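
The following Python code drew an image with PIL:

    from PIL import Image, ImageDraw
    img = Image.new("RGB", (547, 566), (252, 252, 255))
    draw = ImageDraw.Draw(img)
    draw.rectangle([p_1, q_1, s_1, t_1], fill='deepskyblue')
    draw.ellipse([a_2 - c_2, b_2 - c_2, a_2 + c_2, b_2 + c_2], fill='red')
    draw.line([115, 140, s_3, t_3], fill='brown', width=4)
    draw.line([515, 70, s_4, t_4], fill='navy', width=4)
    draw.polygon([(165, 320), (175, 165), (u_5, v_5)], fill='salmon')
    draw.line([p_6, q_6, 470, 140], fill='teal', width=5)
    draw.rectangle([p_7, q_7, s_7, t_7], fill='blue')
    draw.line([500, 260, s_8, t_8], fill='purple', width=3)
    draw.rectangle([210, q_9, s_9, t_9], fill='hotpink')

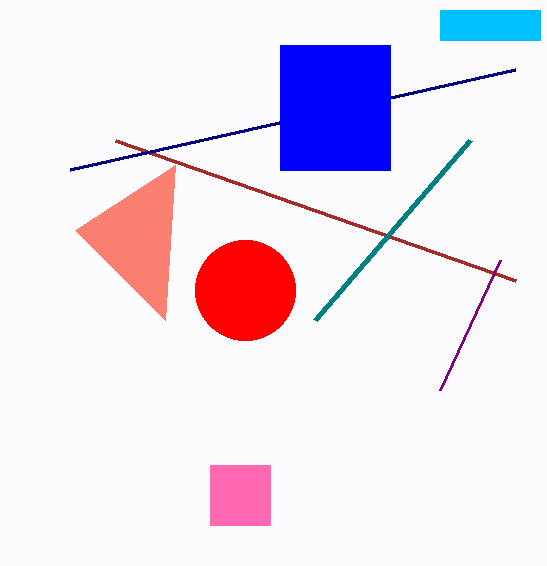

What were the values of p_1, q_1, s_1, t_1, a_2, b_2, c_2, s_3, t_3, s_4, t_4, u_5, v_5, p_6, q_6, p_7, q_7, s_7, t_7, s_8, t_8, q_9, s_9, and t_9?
p_1 = 440; q_1 = 10; s_1 = 540; t_1 = 40; a_2 = 245; b_2 = 290; c_2 = 50; s_3 = 515; t_3 = 280; s_4 = 70; t_4 = 170; u_5 = 75; v_5 = 230; p_6 = 315; q_6 = 320; p_7 = 280; q_7 = 45; s_7 = 390; t_7 = 170; s_8 = 440; t_8 = 390; q_9 = 465; s_9 = 270; t_9 = 525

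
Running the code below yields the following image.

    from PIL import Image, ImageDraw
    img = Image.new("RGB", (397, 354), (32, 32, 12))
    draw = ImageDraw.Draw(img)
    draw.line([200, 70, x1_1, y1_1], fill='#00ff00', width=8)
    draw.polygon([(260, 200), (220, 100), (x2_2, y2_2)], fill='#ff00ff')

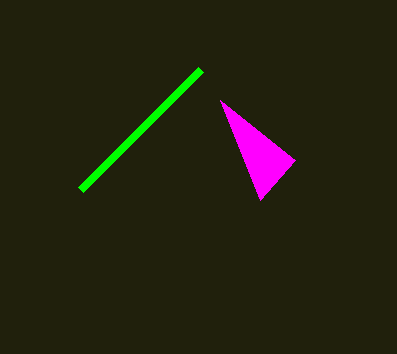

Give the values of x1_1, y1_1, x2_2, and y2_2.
x1_1 = 80, y1_1 = 190, x2_2 = 295, y2_2 = 160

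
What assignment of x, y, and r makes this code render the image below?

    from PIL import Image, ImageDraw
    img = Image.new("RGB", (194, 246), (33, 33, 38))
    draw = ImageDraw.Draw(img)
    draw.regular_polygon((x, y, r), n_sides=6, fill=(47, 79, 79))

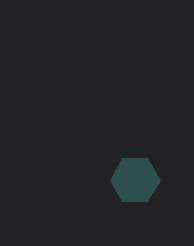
x = 135
y = 180
r = 25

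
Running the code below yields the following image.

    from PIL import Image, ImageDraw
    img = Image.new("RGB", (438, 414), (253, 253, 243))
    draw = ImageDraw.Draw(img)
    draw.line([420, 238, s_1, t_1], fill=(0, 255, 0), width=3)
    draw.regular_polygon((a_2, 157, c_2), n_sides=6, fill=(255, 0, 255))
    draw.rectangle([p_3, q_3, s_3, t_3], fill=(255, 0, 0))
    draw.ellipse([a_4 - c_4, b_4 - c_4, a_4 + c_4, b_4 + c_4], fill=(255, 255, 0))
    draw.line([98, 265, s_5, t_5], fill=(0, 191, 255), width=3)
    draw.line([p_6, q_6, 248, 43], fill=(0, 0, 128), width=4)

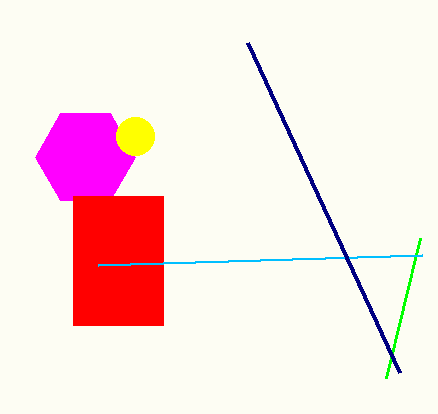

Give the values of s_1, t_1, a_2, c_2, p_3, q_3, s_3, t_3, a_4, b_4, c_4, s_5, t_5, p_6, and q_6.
s_1 = 386, t_1 = 378, a_2 = 85, c_2 = 50, p_3 = 73, q_3 = 196, s_3 = 163, t_3 = 325, a_4 = 135, b_4 = 136, c_4 = 19, s_5 = 422, t_5 = 255, p_6 = 400, q_6 = 373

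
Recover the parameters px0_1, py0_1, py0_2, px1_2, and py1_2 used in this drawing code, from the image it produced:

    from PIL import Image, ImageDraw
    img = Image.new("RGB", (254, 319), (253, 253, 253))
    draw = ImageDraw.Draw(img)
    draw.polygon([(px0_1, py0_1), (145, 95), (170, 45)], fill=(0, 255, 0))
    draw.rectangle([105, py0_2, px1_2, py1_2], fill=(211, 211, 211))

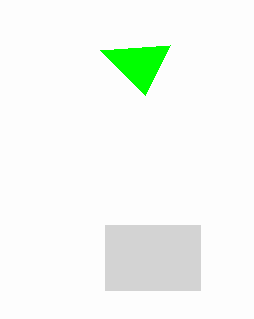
px0_1 = 100, py0_1 = 50, py0_2 = 225, px1_2 = 200, py1_2 = 290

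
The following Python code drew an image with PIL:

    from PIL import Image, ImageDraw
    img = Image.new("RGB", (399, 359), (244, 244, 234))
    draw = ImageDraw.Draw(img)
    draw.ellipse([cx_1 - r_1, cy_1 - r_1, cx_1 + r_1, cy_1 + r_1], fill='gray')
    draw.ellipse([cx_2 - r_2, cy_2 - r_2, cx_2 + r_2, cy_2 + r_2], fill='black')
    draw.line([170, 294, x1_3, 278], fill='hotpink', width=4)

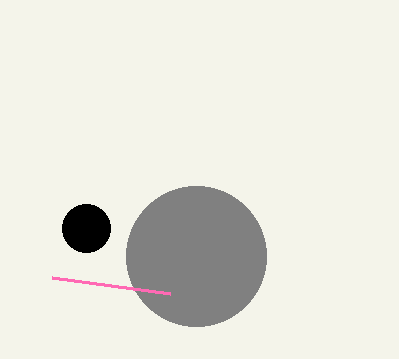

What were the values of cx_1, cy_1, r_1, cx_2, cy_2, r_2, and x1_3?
cx_1 = 196
cy_1 = 256
r_1 = 70
cx_2 = 86
cy_2 = 228
r_2 = 24
x1_3 = 52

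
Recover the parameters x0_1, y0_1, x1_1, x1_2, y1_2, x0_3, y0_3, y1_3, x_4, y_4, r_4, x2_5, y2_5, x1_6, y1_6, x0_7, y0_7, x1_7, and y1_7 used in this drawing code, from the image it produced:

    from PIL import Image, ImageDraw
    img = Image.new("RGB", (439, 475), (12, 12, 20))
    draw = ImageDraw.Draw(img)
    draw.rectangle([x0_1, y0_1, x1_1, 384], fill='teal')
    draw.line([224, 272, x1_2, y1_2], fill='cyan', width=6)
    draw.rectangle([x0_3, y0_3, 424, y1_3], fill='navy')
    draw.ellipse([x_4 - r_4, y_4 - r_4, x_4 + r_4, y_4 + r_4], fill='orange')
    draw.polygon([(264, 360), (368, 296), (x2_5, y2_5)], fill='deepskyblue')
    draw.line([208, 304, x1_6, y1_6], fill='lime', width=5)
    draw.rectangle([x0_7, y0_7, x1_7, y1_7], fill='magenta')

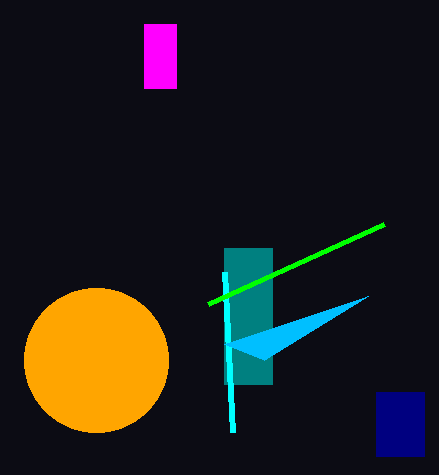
x0_1 = 224, y0_1 = 248, x1_1 = 272, x1_2 = 232, y1_2 = 432, x0_3 = 376, y0_3 = 392, y1_3 = 456, x_4 = 96, y_4 = 360, r_4 = 72, x2_5 = 224, y2_5 = 344, x1_6 = 384, y1_6 = 224, x0_7 = 144, y0_7 = 24, x1_7 = 176, y1_7 = 88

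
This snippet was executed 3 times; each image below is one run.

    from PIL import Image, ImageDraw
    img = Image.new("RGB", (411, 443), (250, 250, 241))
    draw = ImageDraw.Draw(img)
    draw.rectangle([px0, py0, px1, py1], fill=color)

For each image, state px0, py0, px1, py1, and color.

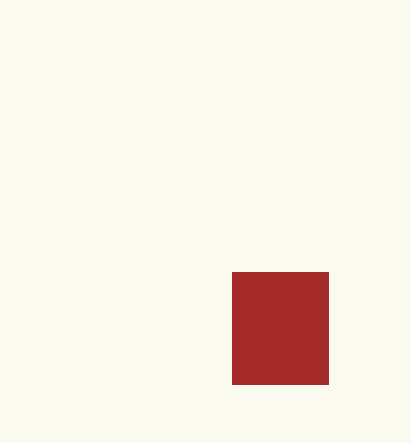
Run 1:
px0 = 232, py0 = 272, px1 = 328, py1 = 384, color = 'brown'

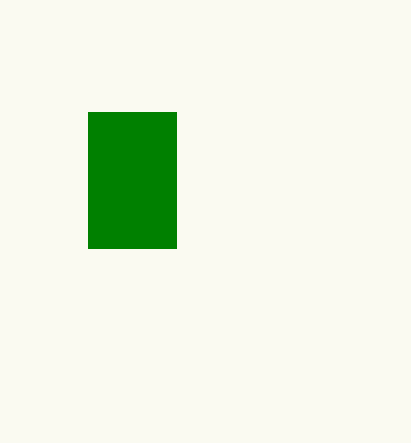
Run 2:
px0 = 88, py0 = 112, px1 = 176, py1 = 248, color = 'green'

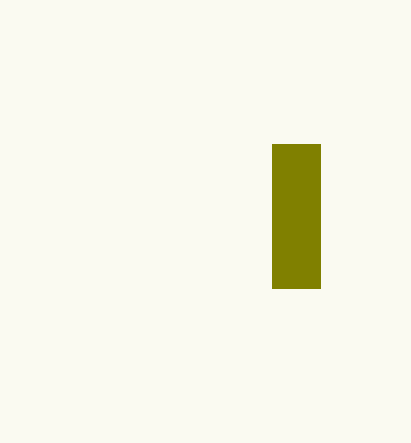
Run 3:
px0 = 272
py0 = 144
px1 = 320
py1 = 288
color = 'olive'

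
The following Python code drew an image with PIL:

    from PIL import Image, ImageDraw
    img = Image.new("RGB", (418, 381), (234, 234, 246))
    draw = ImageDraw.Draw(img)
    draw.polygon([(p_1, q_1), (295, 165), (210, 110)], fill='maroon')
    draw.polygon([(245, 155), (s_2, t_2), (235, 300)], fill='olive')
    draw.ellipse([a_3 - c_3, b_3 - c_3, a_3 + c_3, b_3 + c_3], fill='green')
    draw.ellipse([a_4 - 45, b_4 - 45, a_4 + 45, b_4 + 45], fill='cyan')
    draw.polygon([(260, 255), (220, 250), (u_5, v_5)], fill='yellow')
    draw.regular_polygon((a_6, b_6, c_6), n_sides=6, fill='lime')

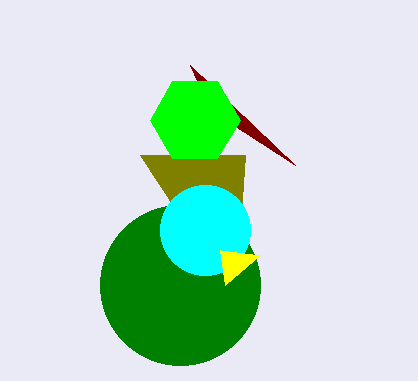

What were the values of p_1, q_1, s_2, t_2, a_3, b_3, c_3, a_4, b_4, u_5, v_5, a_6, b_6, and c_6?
p_1 = 190
q_1 = 65
s_2 = 140
t_2 = 155
a_3 = 180
b_3 = 285
c_3 = 80
a_4 = 205
b_4 = 230
u_5 = 225
v_5 = 285
a_6 = 195
b_6 = 120
c_6 = 45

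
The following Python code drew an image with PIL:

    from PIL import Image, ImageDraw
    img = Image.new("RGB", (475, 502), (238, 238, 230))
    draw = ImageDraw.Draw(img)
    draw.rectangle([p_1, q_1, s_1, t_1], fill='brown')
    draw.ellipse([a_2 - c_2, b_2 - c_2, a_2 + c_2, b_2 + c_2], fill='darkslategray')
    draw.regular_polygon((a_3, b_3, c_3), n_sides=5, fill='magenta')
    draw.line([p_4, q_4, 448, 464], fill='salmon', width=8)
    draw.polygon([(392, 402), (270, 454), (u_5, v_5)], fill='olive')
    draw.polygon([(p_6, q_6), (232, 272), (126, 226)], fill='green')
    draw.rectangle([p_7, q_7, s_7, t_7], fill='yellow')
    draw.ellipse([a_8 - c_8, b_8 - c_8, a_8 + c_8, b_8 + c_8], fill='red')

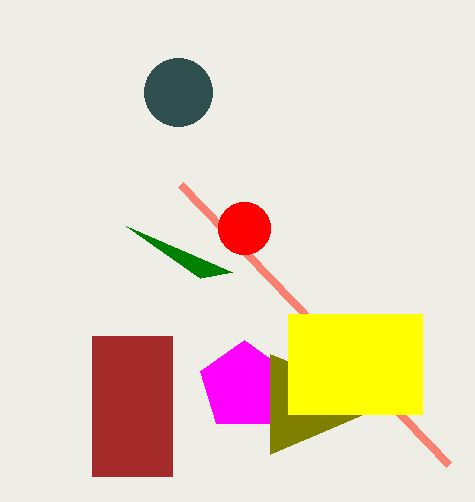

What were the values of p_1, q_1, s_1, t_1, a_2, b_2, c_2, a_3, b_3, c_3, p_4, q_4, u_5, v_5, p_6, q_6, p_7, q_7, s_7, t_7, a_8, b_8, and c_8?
p_1 = 92; q_1 = 336; s_1 = 172; t_1 = 476; a_2 = 178; b_2 = 92; c_2 = 34; a_3 = 244; b_3 = 386; c_3 = 46; p_4 = 180; q_4 = 184; u_5 = 270; v_5 = 354; p_6 = 200; q_6 = 278; p_7 = 288; q_7 = 314; s_7 = 422; t_7 = 414; a_8 = 244; b_8 = 228; c_8 = 26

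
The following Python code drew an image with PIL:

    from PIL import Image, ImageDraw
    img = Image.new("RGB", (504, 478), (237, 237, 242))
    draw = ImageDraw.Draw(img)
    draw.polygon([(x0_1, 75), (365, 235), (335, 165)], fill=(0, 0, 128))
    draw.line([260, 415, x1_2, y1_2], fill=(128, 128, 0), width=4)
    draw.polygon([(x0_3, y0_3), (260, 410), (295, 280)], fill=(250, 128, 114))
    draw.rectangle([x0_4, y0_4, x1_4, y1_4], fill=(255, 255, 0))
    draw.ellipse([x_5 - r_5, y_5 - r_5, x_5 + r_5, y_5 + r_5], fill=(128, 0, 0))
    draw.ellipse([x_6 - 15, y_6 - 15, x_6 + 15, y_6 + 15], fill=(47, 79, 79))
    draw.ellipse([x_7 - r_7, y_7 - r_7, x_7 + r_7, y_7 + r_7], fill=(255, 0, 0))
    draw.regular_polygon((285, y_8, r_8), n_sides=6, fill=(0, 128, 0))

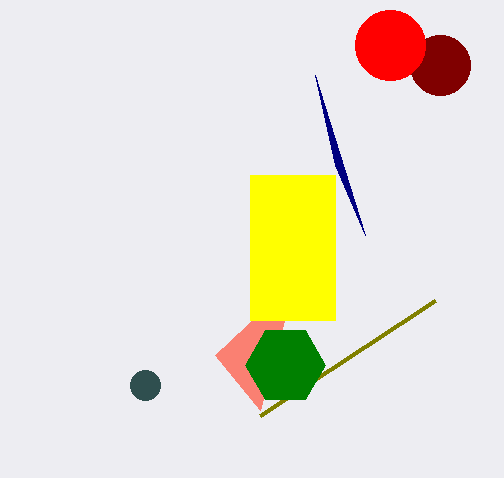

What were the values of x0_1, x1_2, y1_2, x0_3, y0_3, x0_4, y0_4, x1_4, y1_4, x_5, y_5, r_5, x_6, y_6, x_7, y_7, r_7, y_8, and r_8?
x0_1 = 315, x1_2 = 435, y1_2 = 300, x0_3 = 215, y0_3 = 355, x0_4 = 250, y0_4 = 175, x1_4 = 335, y1_4 = 320, x_5 = 440, y_5 = 65, r_5 = 30, x_6 = 145, y_6 = 385, x_7 = 390, y_7 = 45, r_7 = 35, y_8 = 365, r_8 = 40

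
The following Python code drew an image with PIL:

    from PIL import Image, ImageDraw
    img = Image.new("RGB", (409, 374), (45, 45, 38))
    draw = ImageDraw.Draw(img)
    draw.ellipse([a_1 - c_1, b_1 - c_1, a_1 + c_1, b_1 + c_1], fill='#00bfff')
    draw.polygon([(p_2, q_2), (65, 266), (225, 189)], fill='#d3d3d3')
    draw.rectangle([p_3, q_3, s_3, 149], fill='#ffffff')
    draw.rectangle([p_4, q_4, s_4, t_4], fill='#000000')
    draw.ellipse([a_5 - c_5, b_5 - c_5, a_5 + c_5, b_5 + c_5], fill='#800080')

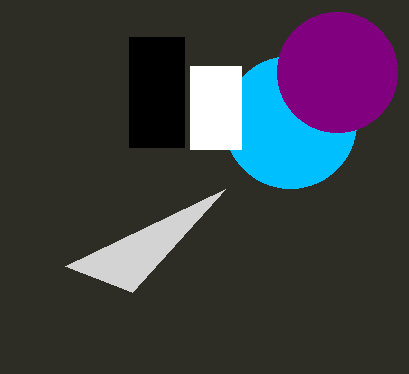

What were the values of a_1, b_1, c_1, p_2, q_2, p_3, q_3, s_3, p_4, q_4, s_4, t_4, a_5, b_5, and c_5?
a_1 = 290, b_1 = 122, c_1 = 66, p_2 = 132, q_2 = 292, p_3 = 190, q_3 = 66, s_3 = 241, p_4 = 129, q_4 = 37, s_4 = 184, t_4 = 147, a_5 = 337, b_5 = 72, c_5 = 60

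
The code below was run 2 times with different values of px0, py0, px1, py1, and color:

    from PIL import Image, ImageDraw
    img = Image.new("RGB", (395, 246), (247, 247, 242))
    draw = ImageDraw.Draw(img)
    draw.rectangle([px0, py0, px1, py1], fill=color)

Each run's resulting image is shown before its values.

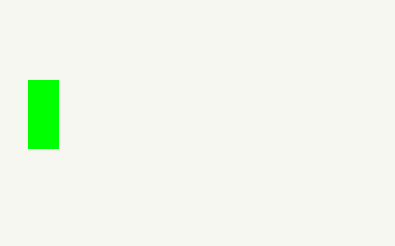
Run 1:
px0 = 28, py0 = 80, px1 = 58, py1 = 148, color = 'lime'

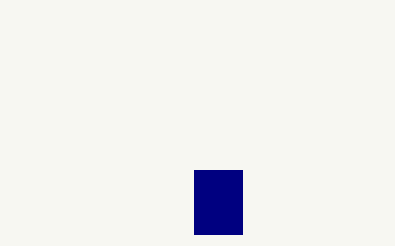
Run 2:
px0 = 194, py0 = 170, px1 = 242, py1 = 234, color = 'navy'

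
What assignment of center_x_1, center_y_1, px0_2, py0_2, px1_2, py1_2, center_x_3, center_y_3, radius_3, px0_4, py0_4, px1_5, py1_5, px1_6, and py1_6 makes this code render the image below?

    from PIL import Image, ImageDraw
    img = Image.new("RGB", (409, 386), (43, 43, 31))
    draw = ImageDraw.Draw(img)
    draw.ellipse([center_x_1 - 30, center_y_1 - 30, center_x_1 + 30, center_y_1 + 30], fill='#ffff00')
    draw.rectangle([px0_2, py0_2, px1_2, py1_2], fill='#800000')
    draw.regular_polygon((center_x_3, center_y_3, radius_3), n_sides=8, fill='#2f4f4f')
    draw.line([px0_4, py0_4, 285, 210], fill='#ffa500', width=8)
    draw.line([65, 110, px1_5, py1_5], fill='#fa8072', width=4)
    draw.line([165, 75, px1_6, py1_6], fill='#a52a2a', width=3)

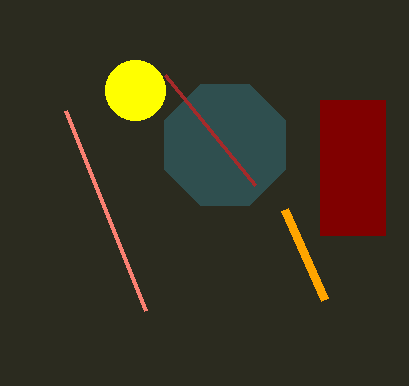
center_x_1 = 135, center_y_1 = 90, px0_2 = 320, py0_2 = 100, px1_2 = 385, py1_2 = 235, center_x_3 = 225, center_y_3 = 145, radius_3 = 65, px0_4 = 325, py0_4 = 300, px1_5 = 145, py1_5 = 310, px1_6 = 255, py1_6 = 185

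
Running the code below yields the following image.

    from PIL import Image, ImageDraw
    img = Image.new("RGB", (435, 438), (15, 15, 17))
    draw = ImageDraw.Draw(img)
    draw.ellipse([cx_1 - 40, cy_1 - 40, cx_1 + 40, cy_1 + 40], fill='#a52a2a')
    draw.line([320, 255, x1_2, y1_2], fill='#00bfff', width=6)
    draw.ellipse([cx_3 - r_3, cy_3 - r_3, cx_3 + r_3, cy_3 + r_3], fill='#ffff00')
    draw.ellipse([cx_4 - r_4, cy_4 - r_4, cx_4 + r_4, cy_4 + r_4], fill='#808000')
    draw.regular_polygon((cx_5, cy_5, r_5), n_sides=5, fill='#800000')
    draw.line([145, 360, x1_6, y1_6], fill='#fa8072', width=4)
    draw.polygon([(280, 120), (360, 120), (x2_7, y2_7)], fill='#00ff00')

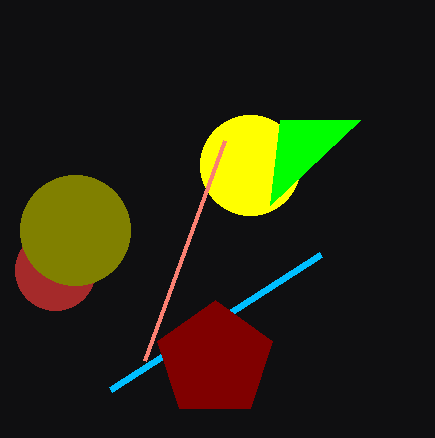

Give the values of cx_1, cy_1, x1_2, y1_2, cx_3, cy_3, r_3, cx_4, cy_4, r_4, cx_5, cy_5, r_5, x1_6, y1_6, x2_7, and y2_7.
cx_1 = 55, cy_1 = 270, x1_2 = 110, y1_2 = 390, cx_3 = 250, cy_3 = 165, r_3 = 50, cx_4 = 75, cy_4 = 230, r_4 = 55, cx_5 = 215, cy_5 = 360, r_5 = 60, x1_6 = 225, y1_6 = 140, x2_7 = 270, y2_7 = 205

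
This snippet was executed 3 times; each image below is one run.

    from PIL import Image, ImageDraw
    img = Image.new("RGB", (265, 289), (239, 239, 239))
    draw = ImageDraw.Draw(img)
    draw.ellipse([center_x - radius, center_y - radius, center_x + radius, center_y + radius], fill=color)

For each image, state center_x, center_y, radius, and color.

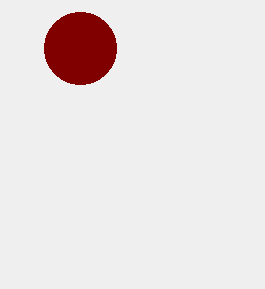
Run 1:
center_x = 80, center_y = 48, radius = 36, color = 'maroon'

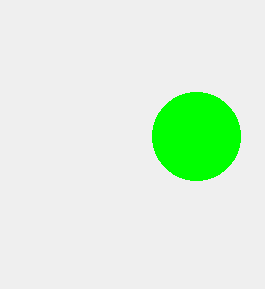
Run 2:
center_x = 196; center_y = 136; radius = 44; color = 'lime'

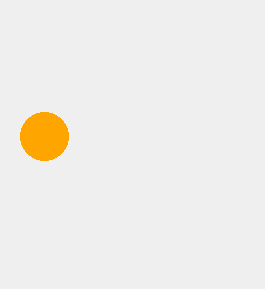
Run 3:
center_x = 44
center_y = 136
radius = 24
color = 'orange'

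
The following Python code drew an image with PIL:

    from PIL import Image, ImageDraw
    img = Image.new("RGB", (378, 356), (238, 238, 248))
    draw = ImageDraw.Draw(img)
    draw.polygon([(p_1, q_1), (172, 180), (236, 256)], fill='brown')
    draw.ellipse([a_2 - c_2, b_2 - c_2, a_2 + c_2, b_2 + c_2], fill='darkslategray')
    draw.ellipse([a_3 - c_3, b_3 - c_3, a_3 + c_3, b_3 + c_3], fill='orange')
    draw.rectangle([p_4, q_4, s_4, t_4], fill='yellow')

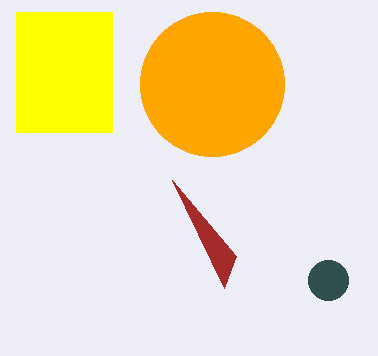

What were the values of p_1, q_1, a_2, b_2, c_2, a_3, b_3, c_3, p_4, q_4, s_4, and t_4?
p_1 = 224, q_1 = 288, a_2 = 328, b_2 = 280, c_2 = 20, a_3 = 212, b_3 = 84, c_3 = 72, p_4 = 16, q_4 = 12, s_4 = 112, t_4 = 132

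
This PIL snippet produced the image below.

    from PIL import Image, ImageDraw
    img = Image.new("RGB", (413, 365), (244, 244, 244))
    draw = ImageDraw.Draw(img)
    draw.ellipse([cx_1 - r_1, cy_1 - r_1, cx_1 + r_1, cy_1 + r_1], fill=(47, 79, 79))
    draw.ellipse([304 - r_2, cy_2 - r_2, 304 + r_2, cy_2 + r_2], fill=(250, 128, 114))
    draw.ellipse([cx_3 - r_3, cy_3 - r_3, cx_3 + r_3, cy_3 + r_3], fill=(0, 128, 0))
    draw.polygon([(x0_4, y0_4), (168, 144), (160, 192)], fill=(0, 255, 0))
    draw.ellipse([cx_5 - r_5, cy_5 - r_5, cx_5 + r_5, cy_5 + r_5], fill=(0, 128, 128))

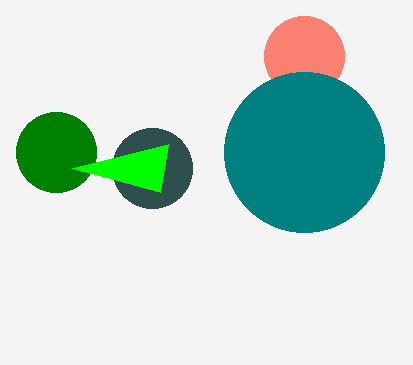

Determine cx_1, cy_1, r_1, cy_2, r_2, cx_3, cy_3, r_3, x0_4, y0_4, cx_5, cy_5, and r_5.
cx_1 = 152; cy_1 = 168; r_1 = 40; cy_2 = 56; r_2 = 40; cx_3 = 56; cy_3 = 152; r_3 = 40; x0_4 = 72; y0_4 = 168; cx_5 = 304; cy_5 = 152; r_5 = 80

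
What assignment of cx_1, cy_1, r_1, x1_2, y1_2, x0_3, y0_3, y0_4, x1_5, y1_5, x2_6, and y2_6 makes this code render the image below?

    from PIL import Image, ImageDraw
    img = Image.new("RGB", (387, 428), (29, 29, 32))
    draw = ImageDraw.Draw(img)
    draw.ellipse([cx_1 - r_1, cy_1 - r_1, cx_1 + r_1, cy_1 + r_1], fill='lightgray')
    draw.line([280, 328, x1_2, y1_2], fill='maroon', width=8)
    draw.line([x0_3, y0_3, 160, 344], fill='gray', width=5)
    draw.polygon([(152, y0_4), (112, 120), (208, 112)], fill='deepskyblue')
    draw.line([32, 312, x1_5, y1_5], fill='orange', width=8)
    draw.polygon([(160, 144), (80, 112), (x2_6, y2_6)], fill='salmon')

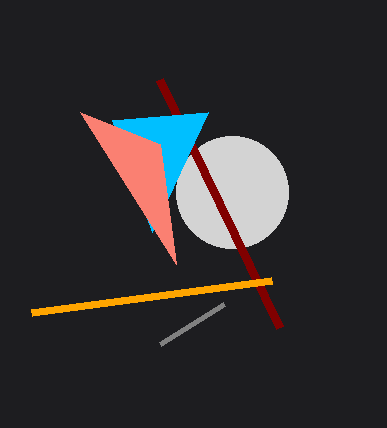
cx_1 = 232, cy_1 = 192, r_1 = 56, x1_2 = 160, y1_2 = 80, x0_3 = 224, y0_3 = 304, y0_4 = 232, x1_5 = 272, y1_5 = 280, x2_6 = 176, y2_6 = 264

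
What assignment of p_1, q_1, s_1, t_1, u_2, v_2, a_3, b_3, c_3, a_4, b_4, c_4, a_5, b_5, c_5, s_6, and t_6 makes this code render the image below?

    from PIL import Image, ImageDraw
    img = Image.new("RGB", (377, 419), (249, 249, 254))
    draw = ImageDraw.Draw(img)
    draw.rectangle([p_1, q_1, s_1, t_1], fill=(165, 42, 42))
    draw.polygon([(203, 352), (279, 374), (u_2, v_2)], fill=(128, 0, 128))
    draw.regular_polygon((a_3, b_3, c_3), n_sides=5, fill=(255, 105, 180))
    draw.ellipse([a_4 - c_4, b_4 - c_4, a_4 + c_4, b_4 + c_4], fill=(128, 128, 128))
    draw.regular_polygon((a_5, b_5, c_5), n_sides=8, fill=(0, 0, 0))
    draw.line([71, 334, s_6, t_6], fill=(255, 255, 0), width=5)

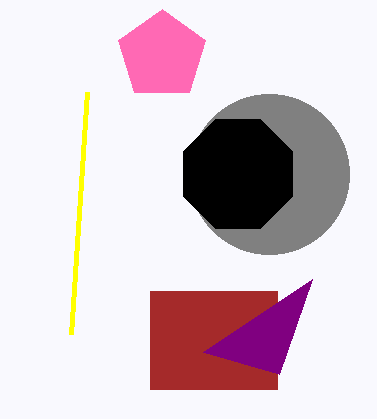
p_1 = 150; q_1 = 291; s_1 = 277; t_1 = 389; u_2 = 312; v_2 = 279; a_3 = 162; b_3 = 55; c_3 = 46; a_4 = 269; b_4 = 174; c_4 = 80; a_5 = 238; b_5 = 174; c_5 = 59; s_6 = 87; t_6 = 92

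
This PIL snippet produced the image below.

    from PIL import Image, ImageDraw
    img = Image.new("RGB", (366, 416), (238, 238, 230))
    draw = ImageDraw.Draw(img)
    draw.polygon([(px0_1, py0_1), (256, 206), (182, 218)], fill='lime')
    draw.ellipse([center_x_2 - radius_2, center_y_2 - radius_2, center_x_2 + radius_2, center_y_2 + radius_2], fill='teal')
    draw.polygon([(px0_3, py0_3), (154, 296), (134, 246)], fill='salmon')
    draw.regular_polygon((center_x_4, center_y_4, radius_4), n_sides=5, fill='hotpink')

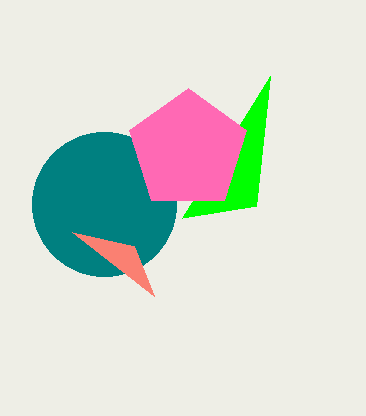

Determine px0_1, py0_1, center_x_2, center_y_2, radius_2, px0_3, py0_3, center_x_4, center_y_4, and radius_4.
px0_1 = 270
py0_1 = 76
center_x_2 = 104
center_y_2 = 204
radius_2 = 72
px0_3 = 72
py0_3 = 232
center_x_4 = 188
center_y_4 = 150
radius_4 = 62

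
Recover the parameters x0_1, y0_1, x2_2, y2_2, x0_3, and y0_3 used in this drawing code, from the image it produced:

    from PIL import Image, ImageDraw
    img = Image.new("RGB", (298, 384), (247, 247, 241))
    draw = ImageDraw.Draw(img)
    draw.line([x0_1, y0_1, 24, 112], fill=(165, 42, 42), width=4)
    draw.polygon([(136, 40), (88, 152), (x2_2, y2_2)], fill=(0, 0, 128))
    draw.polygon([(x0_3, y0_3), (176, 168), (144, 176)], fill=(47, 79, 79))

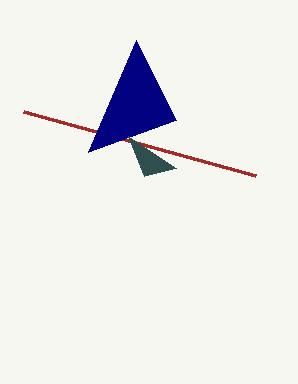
x0_1 = 256, y0_1 = 176, x2_2 = 176, y2_2 = 120, x0_3 = 128, y0_3 = 136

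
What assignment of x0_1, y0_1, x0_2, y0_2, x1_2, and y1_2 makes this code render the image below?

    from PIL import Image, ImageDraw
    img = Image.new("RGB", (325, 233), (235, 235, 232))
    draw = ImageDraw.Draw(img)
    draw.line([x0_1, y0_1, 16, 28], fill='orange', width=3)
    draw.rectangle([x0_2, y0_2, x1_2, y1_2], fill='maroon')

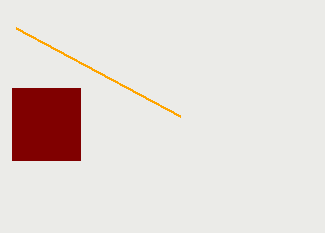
x0_1 = 180
y0_1 = 116
x0_2 = 12
y0_2 = 88
x1_2 = 80
y1_2 = 160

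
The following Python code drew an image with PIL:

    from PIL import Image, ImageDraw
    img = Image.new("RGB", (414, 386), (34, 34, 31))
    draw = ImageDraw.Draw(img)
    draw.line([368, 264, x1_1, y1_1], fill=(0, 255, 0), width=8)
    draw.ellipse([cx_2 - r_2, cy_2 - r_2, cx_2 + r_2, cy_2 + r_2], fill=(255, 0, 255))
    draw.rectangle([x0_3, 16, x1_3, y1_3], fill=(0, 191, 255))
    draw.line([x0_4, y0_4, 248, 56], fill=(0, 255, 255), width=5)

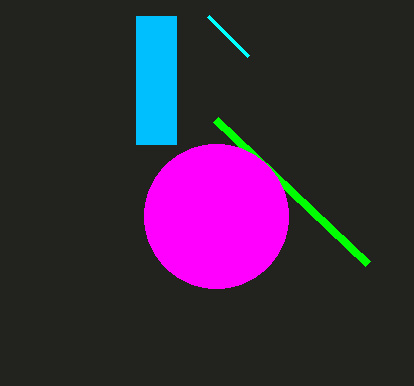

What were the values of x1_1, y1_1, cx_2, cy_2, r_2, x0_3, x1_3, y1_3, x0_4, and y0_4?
x1_1 = 216
y1_1 = 120
cx_2 = 216
cy_2 = 216
r_2 = 72
x0_3 = 136
x1_3 = 176
y1_3 = 144
x0_4 = 208
y0_4 = 16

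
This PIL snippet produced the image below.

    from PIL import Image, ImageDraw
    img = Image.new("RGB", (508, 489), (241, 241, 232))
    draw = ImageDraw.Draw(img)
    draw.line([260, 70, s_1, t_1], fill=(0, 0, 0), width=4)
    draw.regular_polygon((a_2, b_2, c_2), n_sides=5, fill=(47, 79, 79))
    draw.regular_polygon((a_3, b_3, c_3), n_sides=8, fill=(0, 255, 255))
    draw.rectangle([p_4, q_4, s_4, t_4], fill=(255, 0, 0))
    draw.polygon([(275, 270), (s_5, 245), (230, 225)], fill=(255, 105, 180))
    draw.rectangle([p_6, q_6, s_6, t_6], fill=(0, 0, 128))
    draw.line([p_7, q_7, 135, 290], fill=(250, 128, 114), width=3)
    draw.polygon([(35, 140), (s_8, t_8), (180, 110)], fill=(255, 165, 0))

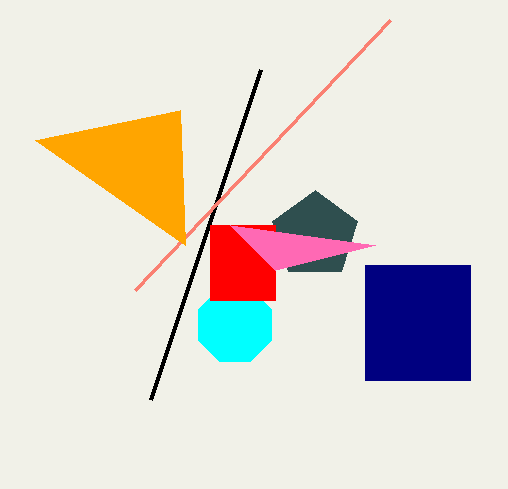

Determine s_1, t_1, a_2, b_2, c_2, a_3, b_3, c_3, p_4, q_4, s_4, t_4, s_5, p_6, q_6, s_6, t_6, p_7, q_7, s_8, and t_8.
s_1 = 150
t_1 = 400
a_2 = 315
b_2 = 235
c_2 = 45
a_3 = 235
b_3 = 325
c_3 = 40
p_4 = 210
q_4 = 225
s_4 = 275
t_4 = 300
s_5 = 375
p_6 = 365
q_6 = 265
s_6 = 470
t_6 = 380
p_7 = 390
q_7 = 20
s_8 = 185
t_8 = 245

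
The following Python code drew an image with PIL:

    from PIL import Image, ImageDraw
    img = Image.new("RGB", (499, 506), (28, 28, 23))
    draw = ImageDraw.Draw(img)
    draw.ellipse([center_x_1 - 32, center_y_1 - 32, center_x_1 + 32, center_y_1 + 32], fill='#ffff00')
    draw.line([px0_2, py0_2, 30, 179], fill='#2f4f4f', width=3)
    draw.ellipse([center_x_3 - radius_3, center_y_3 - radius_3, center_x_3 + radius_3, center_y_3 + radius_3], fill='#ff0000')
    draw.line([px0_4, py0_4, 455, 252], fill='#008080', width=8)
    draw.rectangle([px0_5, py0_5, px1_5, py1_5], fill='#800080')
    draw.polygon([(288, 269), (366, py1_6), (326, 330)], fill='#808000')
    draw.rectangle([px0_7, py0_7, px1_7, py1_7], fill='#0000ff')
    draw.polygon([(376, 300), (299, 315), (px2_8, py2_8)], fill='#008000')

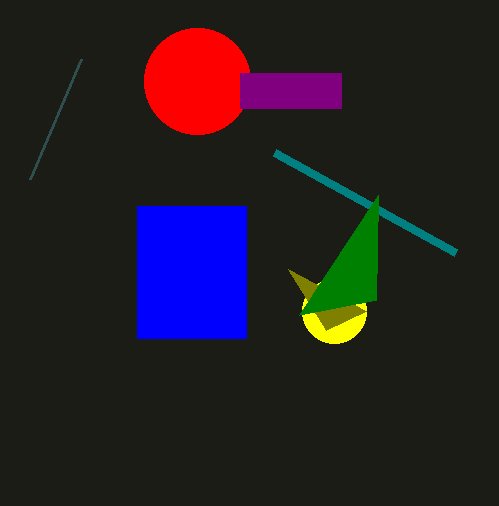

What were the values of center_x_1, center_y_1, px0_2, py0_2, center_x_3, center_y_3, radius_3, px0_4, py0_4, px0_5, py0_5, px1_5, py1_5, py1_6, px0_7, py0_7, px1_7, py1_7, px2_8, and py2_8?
center_x_1 = 334
center_y_1 = 311
px0_2 = 81
py0_2 = 59
center_x_3 = 197
center_y_3 = 81
radius_3 = 53
px0_4 = 274
py0_4 = 152
px0_5 = 240
py0_5 = 73
px1_5 = 341
py1_5 = 108
py1_6 = 311
px0_7 = 137
py0_7 = 206
px1_7 = 246
py1_7 = 338
px2_8 = 378
py2_8 = 195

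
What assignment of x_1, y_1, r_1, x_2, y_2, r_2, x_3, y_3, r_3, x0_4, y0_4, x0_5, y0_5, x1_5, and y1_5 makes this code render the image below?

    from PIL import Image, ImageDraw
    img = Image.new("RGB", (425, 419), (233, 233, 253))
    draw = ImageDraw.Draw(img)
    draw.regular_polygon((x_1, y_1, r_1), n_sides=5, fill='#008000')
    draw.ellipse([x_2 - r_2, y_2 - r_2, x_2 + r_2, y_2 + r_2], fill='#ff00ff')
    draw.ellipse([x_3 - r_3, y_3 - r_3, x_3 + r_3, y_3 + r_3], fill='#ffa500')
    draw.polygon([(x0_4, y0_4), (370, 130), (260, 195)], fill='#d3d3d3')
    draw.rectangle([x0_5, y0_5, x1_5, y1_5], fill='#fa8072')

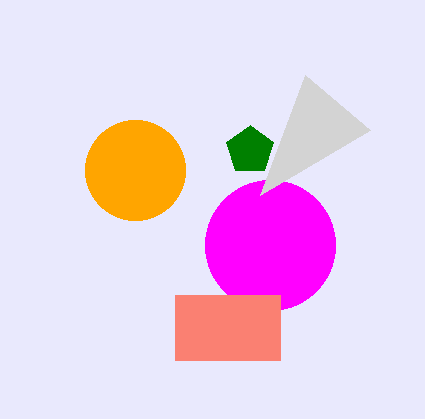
x_1 = 250, y_1 = 150, r_1 = 25, x_2 = 270, y_2 = 245, r_2 = 65, x_3 = 135, y_3 = 170, r_3 = 50, x0_4 = 305, y0_4 = 75, x0_5 = 175, y0_5 = 295, x1_5 = 280, y1_5 = 360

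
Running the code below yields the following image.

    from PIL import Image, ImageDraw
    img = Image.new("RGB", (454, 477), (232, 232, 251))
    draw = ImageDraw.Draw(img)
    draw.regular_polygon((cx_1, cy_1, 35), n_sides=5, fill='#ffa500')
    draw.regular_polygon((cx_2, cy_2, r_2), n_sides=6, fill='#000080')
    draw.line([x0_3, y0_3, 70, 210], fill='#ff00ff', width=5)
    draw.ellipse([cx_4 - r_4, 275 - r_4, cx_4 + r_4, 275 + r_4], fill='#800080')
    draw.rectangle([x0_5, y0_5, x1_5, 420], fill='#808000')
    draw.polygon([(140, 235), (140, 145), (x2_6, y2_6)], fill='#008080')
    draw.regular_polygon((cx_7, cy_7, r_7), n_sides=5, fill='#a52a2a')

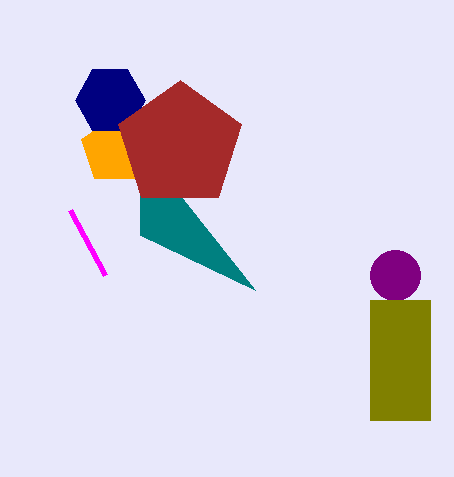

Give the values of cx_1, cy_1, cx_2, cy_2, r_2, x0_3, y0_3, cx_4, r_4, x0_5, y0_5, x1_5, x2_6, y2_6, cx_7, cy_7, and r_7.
cx_1 = 115; cy_1 = 150; cx_2 = 110; cy_2 = 100; r_2 = 35; x0_3 = 105; y0_3 = 275; cx_4 = 395; r_4 = 25; x0_5 = 370; y0_5 = 300; x1_5 = 430; x2_6 = 255; y2_6 = 290; cx_7 = 180; cy_7 = 145; r_7 = 65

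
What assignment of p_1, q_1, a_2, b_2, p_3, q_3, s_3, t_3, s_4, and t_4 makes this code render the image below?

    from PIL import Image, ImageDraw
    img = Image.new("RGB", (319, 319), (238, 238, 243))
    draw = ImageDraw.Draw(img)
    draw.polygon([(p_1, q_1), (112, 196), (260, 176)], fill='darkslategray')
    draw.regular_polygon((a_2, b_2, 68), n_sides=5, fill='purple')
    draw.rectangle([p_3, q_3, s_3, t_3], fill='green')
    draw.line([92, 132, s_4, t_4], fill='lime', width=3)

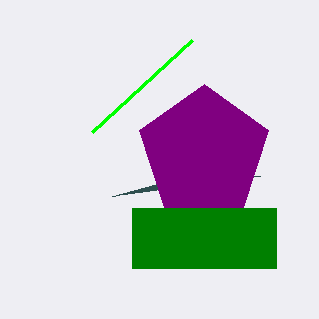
p_1 = 156, q_1 = 184, a_2 = 204, b_2 = 152, p_3 = 132, q_3 = 208, s_3 = 276, t_3 = 268, s_4 = 192, t_4 = 40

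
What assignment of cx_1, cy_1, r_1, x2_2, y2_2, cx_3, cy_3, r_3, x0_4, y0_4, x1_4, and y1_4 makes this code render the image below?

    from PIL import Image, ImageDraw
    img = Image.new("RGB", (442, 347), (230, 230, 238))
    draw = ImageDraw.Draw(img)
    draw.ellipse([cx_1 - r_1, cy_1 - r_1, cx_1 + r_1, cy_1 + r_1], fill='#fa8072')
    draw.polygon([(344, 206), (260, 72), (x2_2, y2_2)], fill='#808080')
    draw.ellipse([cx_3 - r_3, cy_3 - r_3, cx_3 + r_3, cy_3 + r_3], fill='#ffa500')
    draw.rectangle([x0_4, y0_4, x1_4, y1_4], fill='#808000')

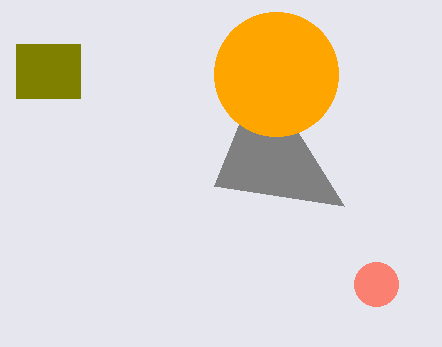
cx_1 = 376, cy_1 = 284, r_1 = 22, x2_2 = 214, y2_2 = 186, cx_3 = 276, cy_3 = 74, r_3 = 62, x0_4 = 16, y0_4 = 44, x1_4 = 80, y1_4 = 98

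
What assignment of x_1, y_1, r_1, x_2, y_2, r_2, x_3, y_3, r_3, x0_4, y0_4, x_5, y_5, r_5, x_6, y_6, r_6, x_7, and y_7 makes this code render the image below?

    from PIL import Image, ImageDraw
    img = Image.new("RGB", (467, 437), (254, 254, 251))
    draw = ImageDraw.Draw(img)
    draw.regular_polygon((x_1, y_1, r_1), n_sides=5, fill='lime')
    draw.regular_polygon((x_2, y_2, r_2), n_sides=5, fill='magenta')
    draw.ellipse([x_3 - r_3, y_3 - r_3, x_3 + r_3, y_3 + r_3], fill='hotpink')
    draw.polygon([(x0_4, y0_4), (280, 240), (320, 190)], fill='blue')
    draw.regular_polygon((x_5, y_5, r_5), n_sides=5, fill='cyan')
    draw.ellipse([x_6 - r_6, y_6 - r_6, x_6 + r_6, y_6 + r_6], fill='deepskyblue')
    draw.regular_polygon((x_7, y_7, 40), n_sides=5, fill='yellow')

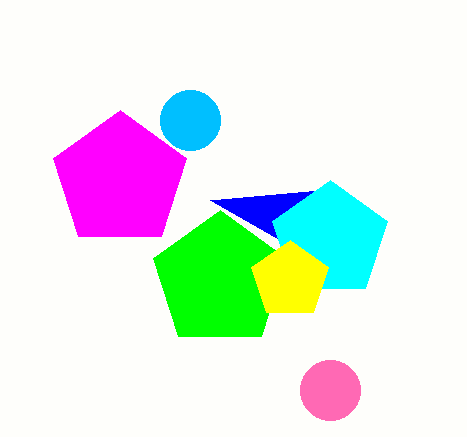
x_1 = 220; y_1 = 280; r_1 = 70; x_2 = 120; y_2 = 180; r_2 = 70; x_3 = 330; y_3 = 390; r_3 = 30; x0_4 = 210; y0_4 = 200; x_5 = 330; y_5 = 240; r_5 = 60; x_6 = 190; y_6 = 120; r_6 = 30; x_7 = 290; y_7 = 280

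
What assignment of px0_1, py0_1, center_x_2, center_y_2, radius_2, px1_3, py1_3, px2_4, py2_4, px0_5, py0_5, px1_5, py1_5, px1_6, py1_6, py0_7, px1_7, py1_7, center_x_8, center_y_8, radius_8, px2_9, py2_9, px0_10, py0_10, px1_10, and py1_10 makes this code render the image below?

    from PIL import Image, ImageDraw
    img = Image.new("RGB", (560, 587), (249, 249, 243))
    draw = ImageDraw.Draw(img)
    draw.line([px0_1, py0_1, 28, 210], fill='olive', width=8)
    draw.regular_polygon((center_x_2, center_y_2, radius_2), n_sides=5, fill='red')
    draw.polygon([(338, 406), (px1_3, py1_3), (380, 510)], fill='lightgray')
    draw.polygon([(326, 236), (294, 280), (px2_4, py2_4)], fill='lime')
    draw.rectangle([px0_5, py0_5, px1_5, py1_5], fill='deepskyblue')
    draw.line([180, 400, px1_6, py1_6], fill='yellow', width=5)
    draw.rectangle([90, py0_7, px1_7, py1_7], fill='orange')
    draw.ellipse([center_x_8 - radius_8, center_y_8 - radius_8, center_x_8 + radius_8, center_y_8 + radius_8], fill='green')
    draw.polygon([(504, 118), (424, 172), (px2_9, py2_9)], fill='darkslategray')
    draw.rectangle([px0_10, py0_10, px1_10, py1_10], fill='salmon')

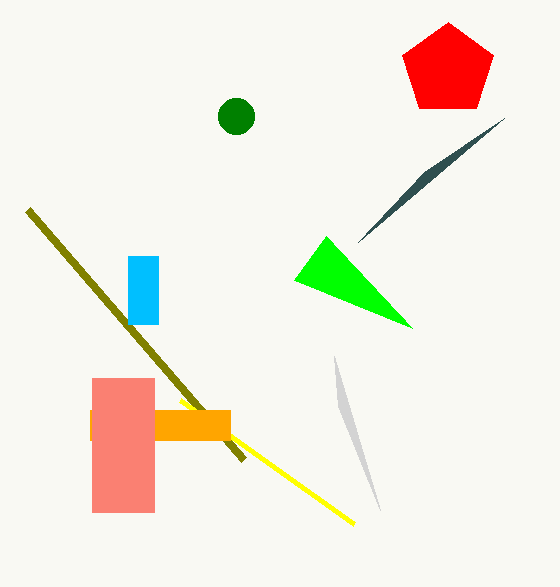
px0_1 = 244, py0_1 = 460, center_x_2 = 448, center_y_2 = 70, radius_2 = 48, px1_3 = 334, py1_3 = 356, px2_4 = 412, py2_4 = 328, px0_5 = 128, py0_5 = 256, px1_5 = 158, py1_5 = 324, px1_6 = 354, py1_6 = 524, py0_7 = 410, px1_7 = 230, py1_7 = 440, center_x_8 = 236, center_y_8 = 116, radius_8 = 18, px2_9 = 358, py2_9 = 242, px0_10 = 92, py0_10 = 378, px1_10 = 154, py1_10 = 512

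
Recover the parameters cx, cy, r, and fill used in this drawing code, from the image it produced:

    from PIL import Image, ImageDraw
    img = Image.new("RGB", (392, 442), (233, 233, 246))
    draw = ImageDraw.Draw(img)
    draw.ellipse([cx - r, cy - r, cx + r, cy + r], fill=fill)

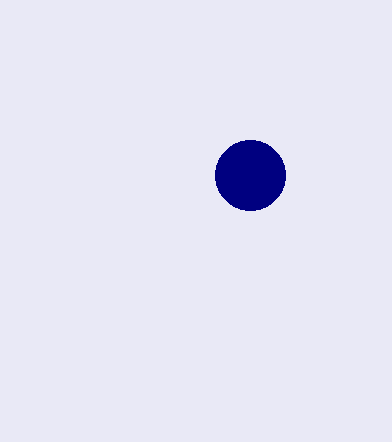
cx = 250, cy = 175, r = 35, fill = 'navy'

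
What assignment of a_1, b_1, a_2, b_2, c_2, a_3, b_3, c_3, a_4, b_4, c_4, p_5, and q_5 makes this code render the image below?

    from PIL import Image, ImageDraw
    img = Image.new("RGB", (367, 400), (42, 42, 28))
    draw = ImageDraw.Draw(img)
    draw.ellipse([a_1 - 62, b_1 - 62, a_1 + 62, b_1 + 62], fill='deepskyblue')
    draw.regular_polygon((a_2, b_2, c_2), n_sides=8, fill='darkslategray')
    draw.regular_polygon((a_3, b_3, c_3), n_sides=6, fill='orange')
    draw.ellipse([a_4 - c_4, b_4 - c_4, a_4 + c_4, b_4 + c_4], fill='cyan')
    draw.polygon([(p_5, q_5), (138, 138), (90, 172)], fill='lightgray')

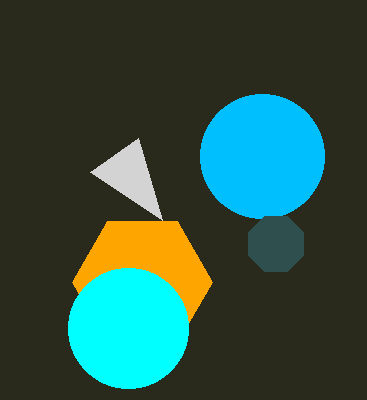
a_1 = 262
b_1 = 156
a_2 = 276
b_2 = 244
c_2 = 30
a_3 = 142
b_3 = 282
c_3 = 70
a_4 = 128
b_4 = 328
c_4 = 60
p_5 = 162
q_5 = 220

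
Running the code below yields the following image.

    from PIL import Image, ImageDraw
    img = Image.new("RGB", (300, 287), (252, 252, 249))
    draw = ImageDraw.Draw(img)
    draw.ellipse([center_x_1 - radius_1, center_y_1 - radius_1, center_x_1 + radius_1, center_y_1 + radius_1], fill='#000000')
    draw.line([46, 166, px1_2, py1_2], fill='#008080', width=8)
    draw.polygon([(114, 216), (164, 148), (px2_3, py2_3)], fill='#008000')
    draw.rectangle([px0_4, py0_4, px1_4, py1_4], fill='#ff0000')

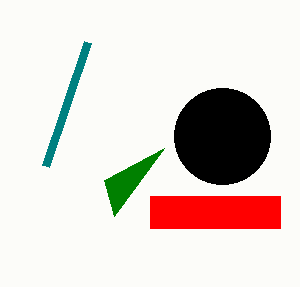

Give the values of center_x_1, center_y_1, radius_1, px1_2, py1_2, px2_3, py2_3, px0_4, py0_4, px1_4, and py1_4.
center_x_1 = 222, center_y_1 = 136, radius_1 = 48, px1_2 = 88, py1_2 = 42, px2_3 = 104, py2_3 = 180, px0_4 = 150, py0_4 = 196, px1_4 = 280, py1_4 = 228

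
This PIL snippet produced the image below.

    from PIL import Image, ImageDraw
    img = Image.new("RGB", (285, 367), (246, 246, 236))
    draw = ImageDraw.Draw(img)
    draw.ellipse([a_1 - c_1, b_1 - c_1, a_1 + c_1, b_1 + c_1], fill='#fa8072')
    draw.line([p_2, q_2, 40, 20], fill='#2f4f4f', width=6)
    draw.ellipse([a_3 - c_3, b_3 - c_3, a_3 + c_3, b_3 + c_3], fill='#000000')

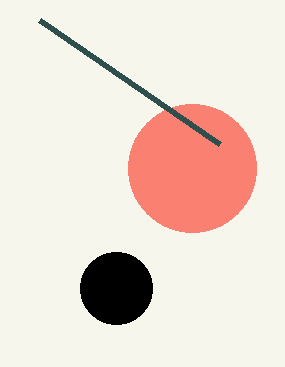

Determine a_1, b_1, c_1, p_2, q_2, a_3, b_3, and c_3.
a_1 = 192, b_1 = 168, c_1 = 64, p_2 = 220, q_2 = 144, a_3 = 116, b_3 = 288, c_3 = 36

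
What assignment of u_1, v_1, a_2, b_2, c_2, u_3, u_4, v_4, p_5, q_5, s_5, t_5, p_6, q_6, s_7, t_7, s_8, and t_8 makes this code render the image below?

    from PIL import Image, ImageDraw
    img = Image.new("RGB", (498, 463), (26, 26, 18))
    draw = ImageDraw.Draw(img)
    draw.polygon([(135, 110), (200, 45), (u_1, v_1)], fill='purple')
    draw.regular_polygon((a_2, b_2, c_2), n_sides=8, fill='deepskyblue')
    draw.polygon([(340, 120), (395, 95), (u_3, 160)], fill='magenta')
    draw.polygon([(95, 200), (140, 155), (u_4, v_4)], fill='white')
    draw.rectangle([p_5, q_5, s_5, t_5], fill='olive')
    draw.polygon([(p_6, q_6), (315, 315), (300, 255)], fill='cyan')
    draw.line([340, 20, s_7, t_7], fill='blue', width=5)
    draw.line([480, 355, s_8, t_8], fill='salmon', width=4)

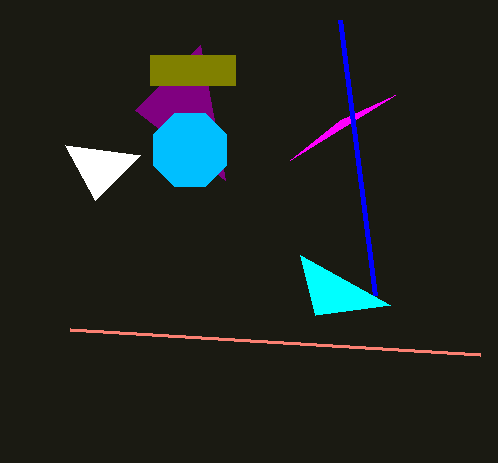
u_1 = 225
v_1 = 180
a_2 = 190
b_2 = 150
c_2 = 40
u_3 = 290
u_4 = 65
v_4 = 145
p_5 = 150
q_5 = 55
s_5 = 235
t_5 = 85
p_6 = 390
q_6 = 305
s_7 = 375
t_7 = 295
s_8 = 70
t_8 = 330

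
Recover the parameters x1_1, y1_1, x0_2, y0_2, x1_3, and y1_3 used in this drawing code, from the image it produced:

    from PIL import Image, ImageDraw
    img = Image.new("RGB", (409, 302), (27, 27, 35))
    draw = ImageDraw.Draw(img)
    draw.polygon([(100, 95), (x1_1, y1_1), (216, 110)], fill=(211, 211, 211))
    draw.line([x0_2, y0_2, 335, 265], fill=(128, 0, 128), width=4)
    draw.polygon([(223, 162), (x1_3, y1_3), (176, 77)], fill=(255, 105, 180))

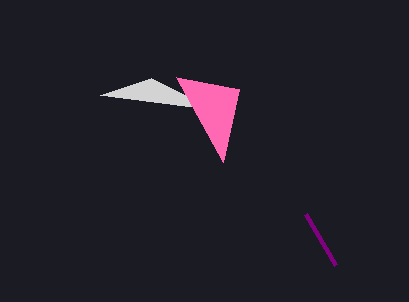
x1_1 = 151; y1_1 = 78; x0_2 = 305; y0_2 = 214; x1_3 = 239; y1_3 = 89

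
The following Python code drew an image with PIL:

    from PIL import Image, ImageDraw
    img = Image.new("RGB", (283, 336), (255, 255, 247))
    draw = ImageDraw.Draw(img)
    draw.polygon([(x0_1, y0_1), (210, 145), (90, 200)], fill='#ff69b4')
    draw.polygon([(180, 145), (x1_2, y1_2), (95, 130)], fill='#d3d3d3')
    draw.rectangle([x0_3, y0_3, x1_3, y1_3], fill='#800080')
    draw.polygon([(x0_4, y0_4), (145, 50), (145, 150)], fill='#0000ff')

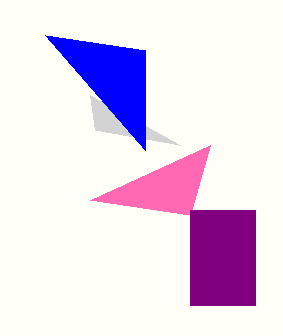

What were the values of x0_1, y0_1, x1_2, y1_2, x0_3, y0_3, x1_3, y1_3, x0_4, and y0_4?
x0_1 = 190, y0_1 = 215, x1_2 = 90, y1_2 = 95, x0_3 = 190, y0_3 = 210, x1_3 = 255, y1_3 = 305, x0_4 = 45, y0_4 = 35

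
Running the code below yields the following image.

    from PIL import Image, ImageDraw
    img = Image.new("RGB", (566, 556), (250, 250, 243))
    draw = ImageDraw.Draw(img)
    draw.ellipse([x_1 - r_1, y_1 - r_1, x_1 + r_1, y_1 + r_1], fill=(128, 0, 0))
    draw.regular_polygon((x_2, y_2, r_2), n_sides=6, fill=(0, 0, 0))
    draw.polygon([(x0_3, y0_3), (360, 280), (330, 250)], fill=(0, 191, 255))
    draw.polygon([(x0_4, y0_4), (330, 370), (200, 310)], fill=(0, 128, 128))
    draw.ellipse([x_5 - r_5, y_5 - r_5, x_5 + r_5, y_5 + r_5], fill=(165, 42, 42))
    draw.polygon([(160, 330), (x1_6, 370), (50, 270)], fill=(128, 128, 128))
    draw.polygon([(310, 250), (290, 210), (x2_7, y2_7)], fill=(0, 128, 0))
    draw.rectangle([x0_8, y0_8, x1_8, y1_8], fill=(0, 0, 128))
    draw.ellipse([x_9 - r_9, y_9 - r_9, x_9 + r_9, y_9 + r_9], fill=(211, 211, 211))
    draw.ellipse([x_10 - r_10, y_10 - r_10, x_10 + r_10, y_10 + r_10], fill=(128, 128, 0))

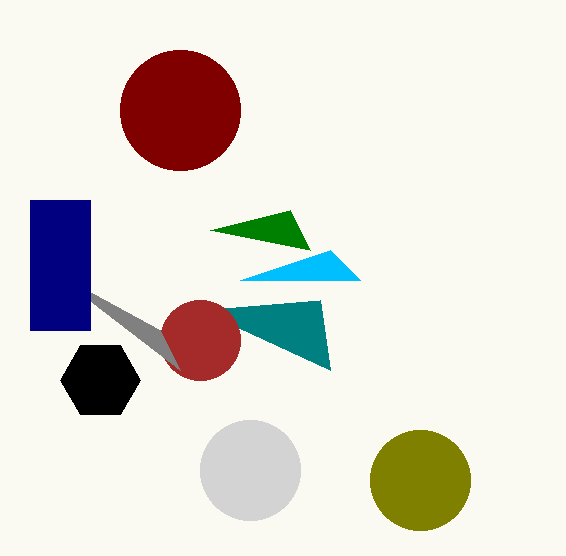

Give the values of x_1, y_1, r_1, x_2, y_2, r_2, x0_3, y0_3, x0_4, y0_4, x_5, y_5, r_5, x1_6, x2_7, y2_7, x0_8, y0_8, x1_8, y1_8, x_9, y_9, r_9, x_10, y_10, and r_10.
x_1 = 180, y_1 = 110, r_1 = 60, x_2 = 100, y_2 = 380, r_2 = 40, x0_3 = 240, y0_3 = 280, x0_4 = 320, y0_4 = 300, x_5 = 200, y_5 = 340, r_5 = 40, x1_6 = 180, x2_7 = 210, y2_7 = 230, x0_8 = 30, y0_8 = 200, x1_8 = 90, y1_8 = 330, x_9 = 250, y_9 = 470, r_9 = 50, x_10 = 420, y_10 = 480, r_10 = 50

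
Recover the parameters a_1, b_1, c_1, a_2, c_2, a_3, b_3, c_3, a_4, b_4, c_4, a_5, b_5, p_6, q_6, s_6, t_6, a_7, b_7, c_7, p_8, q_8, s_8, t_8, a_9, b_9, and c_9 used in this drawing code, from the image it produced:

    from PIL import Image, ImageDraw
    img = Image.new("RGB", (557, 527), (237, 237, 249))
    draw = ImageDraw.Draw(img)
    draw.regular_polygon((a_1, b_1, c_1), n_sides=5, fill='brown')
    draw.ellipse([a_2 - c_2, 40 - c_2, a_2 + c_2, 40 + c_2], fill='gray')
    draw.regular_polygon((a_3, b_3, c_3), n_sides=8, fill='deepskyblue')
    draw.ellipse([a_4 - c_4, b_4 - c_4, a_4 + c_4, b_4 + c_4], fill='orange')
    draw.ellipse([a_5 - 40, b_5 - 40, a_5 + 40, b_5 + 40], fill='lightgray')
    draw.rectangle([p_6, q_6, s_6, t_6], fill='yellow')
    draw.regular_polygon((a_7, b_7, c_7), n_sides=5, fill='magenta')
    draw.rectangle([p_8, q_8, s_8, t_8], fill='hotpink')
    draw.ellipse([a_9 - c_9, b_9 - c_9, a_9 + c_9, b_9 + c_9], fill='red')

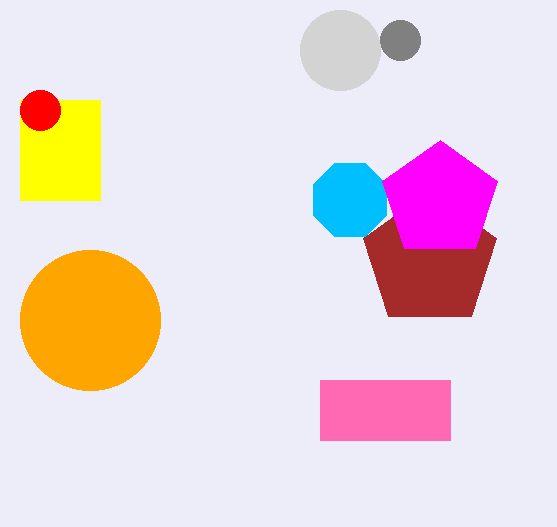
a_1 = 430, b_1 = 260, c_1 = 70, a_2 = 400, c_2 = 20, a_3 = 350, b_3 = 200, c_3 = 40, a_4 = 90, b_4 = 320, c_4 = 70, a_5 = 340, b_5 = 50, p_6 = 20, q_6 = 100, s_6 = 100, t_6 = 200, a_7 = 440, b_7 = 200, c_7 = 60, p_8 = 320, q_8 = 380, s_8 = 450, t_8 = 440, a_9 = 40, b_9 = 110, c_9 = 20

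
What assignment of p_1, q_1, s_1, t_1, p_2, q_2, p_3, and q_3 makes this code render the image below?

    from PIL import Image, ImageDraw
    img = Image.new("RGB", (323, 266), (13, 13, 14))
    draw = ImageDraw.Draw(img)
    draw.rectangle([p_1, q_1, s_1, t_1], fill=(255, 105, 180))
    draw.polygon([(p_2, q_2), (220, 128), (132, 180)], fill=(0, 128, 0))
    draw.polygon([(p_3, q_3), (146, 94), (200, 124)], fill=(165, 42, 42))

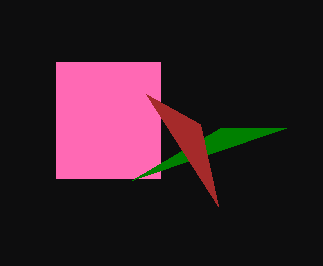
p_1 = 56
q_1 = 62
s_1 = 160
t_1 = 178
p_2 = 286
q_2 = 128
p_3 = 218
q_3 = 206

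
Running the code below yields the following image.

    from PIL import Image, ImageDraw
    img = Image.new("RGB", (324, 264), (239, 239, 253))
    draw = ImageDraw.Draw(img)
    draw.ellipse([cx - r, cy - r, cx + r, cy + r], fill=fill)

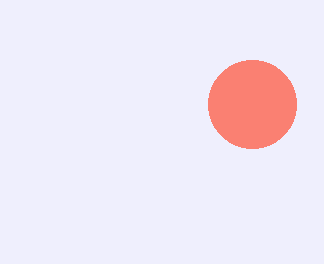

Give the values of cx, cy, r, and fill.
cx = 252, cy = 104, r = 44, fill = 'salmon'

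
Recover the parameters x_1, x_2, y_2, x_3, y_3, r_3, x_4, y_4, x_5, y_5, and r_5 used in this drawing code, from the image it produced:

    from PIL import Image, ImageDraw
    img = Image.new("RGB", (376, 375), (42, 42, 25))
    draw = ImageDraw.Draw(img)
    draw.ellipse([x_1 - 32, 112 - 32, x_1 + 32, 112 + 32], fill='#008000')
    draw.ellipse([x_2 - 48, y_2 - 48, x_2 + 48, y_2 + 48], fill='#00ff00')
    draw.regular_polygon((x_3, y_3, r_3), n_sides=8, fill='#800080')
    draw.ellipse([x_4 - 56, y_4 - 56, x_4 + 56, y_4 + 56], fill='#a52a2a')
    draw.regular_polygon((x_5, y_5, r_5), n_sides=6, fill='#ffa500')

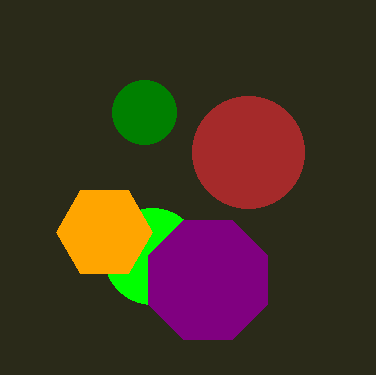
x_1 = 144, x_2 = 152, y_2 = 256, x_3 = 208, y_3 = 280, r_3 = 64, x_4 = 248, y_4 = 152, x_5 = 104, y_5 = 232, r_5 = 48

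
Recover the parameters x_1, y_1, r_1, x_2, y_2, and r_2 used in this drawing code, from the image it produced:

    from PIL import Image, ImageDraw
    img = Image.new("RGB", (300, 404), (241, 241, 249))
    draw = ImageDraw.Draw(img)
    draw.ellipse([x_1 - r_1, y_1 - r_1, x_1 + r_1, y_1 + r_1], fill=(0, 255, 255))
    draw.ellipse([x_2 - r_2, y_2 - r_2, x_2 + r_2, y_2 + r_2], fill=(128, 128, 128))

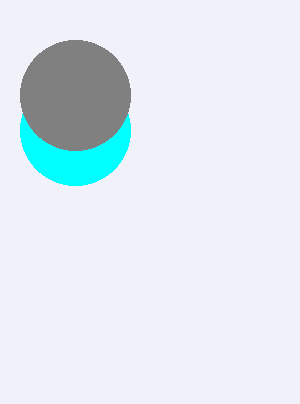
x_1 = 75, y_1 = 130, r_1 = 55, x_2 = 75, y_2 = 95, r_2 = 55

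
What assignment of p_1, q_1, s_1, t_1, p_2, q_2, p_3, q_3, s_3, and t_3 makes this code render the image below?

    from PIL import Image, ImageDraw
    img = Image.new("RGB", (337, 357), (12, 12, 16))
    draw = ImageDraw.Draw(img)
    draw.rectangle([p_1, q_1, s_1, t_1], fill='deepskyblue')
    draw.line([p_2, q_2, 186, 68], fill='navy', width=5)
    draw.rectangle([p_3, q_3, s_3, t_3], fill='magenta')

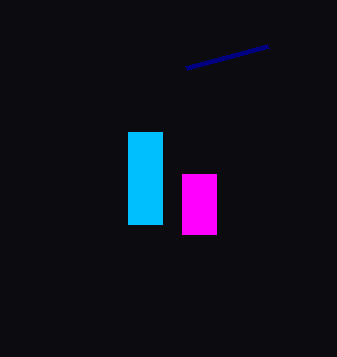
p_1 = 128; q_1 = 132; s_1 = 162; t_1 = 224; p_2 = 268; q_2 = 46; p_3 = 182; q_3 = 174; s_3 = 216; t_3 = 234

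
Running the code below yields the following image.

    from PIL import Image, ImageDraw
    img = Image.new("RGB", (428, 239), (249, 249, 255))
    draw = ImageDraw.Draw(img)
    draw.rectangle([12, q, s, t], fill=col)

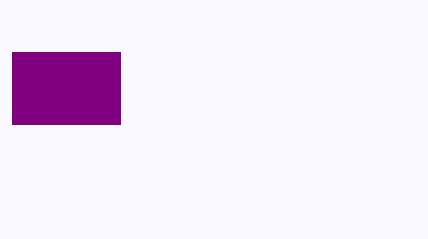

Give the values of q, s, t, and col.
q = 52, s = 120, t = 124, col = 'purple'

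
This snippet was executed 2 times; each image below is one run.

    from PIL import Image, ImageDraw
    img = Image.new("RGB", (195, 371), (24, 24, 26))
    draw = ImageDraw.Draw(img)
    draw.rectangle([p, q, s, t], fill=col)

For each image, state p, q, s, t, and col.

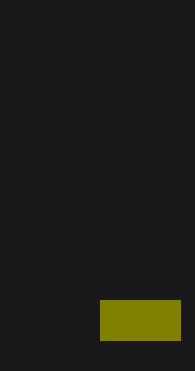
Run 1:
p = 100, q = 300, s = 180, t = 340, col = 'olive'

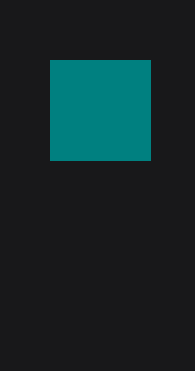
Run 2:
p = 50
q = 60
s = 150
t = 160
col = 'teal'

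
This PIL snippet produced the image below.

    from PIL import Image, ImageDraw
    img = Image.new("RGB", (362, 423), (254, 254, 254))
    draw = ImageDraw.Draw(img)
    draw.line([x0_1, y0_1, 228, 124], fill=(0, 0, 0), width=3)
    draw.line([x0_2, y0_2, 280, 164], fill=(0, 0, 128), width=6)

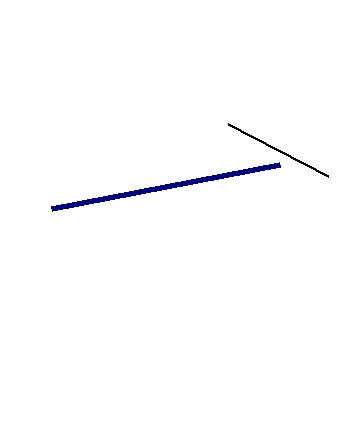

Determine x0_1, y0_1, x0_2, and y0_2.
x0_1 = 328, y0_1 = 176, x0_2 = 52, y0_2 = 208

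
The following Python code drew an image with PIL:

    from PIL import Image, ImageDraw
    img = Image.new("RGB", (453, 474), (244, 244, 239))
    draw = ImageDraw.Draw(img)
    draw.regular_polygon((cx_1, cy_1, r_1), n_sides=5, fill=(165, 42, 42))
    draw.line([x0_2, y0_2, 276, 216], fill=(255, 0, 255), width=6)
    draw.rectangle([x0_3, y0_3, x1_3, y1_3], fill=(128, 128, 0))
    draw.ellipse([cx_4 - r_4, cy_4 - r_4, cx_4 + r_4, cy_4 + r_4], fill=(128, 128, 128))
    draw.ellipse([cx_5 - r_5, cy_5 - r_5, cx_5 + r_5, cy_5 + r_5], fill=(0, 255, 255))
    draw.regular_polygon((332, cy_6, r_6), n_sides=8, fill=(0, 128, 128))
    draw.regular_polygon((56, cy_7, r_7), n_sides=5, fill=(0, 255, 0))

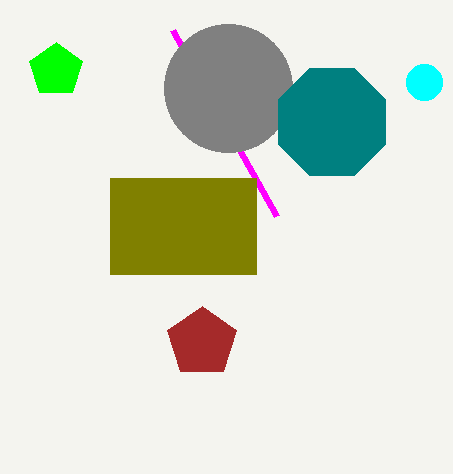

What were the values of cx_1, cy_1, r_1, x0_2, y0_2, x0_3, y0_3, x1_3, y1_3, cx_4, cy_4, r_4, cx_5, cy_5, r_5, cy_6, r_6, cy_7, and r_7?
cx_1 = 202, cy_1 = 342, r_1 = 36, x0_2 = 172, y0_2 = 30, x0_3 = 110, y0_3 = 178, x1_3 = 256, y1_3 = 274, cx_4 = 228, cy_4 = 88, r_4 = 64, cx_5 = 424, cy_5 = 82, r_5 = 18, cy_6 = 122, r_6 = 58, cy_7 = 70, r_7 = 28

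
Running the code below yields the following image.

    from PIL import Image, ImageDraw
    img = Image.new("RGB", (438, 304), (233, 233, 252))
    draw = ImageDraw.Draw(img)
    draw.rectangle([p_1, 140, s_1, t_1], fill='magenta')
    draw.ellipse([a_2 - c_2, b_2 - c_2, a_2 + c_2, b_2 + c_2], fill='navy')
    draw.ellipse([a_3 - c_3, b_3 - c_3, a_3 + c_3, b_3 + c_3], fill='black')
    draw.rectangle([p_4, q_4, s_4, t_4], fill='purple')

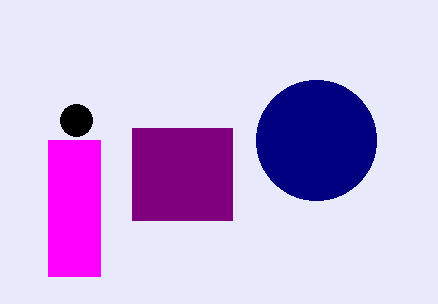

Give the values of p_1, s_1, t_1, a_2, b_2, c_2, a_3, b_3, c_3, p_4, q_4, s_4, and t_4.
p_1 = 48; s_1 = 100; t_1 = 276; a_2 = 316; b_2 = 140; c_2 = 60; a_3 = 76; b_3 = 120; c_3 = 16; p_4 = 132; q_4 = 128; s_4 = 232; t_4 = 220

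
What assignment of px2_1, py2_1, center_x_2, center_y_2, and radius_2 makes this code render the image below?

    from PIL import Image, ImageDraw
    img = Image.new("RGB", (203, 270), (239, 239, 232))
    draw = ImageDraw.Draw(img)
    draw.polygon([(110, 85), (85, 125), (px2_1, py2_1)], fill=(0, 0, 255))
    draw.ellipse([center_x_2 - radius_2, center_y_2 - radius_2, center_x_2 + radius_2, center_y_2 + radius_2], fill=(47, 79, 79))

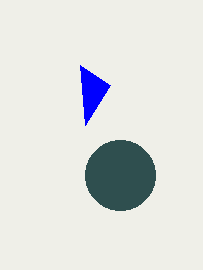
px2_1 = 80, py2_1 = 65, center_x_2 = 120, center_y_2 = 175, radius_2 = 35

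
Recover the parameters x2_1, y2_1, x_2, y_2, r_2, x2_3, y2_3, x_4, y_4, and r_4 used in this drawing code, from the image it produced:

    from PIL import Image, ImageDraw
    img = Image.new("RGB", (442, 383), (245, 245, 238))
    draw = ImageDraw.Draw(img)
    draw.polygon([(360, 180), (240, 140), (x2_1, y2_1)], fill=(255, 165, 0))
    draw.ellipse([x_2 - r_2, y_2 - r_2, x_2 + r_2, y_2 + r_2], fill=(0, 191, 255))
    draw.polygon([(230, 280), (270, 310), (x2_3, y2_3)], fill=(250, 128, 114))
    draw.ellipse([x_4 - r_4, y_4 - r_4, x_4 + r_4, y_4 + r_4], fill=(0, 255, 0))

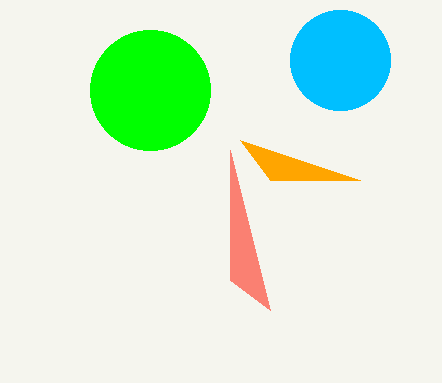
x2_1 = 270; y2_1 = 180; x_2 = 340; y_2 = 60; r_2 = 50; x2_3 = 230; y2_3 = 150; x_4 = 150; y_4 = 90; r_4 = 60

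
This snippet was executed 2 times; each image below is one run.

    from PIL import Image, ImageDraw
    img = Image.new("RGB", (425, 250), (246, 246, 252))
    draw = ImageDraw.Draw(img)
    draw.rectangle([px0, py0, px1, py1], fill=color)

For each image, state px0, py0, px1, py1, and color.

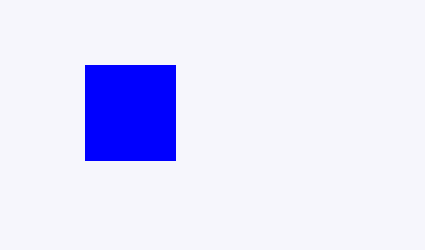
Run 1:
px0 = 85; py0 = 65; px1 = 175; py1 = 160; color = 'blue'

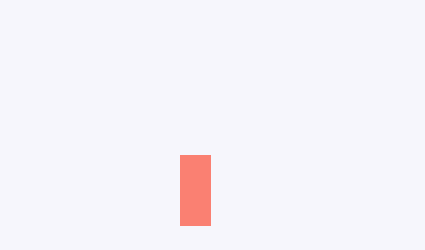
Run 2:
px0 = 180, py0 = 155, px1 = 210, py1 = 225, color = 'salmon'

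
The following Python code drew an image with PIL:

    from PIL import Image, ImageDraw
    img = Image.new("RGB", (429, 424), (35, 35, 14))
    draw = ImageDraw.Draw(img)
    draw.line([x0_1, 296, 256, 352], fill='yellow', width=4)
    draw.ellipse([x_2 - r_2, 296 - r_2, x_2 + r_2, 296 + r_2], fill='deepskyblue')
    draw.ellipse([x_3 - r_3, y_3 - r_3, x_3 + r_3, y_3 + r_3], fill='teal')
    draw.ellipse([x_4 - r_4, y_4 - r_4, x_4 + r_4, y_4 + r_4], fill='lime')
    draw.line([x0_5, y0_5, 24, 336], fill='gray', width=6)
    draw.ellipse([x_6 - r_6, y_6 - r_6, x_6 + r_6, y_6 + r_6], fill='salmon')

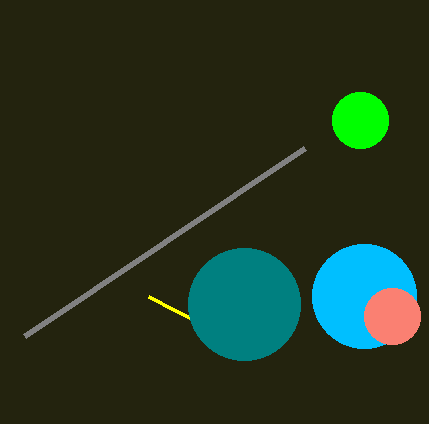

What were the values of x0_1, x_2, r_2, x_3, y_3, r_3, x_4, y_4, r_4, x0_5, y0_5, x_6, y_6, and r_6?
x0_1 = 148; x_2 = 364; r_2 = 52; x_3 = 244; y_3 = 304; r_3 = 56; x_4 = 360; y_4 = 120; r_4 = 28; x0_5 = 304; y0_5 = 148; x_6 = 392; y_6 = 316; r_6 = 28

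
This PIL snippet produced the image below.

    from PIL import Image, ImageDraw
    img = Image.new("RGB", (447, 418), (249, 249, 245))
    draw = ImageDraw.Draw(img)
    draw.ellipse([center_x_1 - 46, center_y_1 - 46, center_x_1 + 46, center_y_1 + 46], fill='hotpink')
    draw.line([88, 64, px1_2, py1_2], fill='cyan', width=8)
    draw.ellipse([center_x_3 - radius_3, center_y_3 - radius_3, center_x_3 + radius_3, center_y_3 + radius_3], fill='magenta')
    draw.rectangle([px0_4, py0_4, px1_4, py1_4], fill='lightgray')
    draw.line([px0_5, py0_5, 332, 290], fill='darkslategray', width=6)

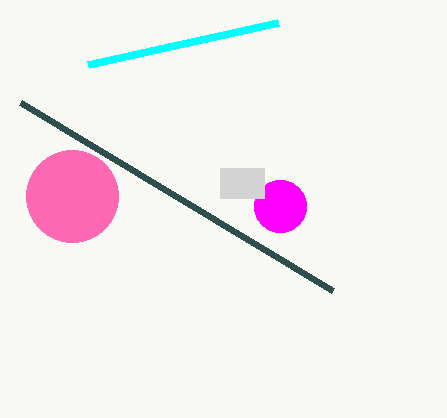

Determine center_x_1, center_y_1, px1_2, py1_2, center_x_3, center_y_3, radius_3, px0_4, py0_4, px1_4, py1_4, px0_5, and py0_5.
center_x_1 = 72
center_y_1 = 196
px1_2 = 278
py1_2 = 22
center_x_3 = 280
center_y_3 = 206
radius_3 = 26
px0_4 = 220
py0_4 = 168
px1_4 = 264
py1_4 = 198
px0_5 = 20
py0_5 = 102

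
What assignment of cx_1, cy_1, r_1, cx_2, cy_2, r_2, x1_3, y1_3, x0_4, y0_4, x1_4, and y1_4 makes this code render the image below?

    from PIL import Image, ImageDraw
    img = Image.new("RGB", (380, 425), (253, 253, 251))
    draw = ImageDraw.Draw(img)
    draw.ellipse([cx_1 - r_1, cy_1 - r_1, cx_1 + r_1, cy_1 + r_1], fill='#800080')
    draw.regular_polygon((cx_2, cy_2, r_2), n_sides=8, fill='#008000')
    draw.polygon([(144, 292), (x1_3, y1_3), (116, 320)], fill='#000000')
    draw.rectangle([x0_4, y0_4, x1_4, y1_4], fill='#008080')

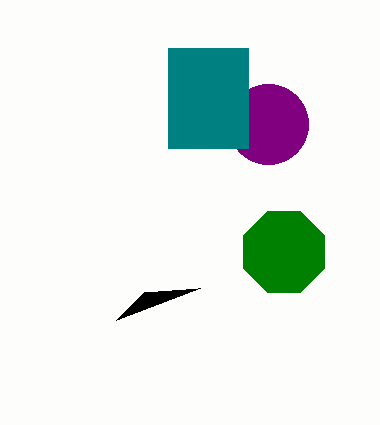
cx_1 = 268, cy_1 = 124, r_1 = 40, cx_2 = 284, cy_2 = 252, r_2 = 44, x1_3 = 200, y1_3 = 288, x0_4 = 168, y0_4 = 48, x1_4 = 248, y1_4 = 148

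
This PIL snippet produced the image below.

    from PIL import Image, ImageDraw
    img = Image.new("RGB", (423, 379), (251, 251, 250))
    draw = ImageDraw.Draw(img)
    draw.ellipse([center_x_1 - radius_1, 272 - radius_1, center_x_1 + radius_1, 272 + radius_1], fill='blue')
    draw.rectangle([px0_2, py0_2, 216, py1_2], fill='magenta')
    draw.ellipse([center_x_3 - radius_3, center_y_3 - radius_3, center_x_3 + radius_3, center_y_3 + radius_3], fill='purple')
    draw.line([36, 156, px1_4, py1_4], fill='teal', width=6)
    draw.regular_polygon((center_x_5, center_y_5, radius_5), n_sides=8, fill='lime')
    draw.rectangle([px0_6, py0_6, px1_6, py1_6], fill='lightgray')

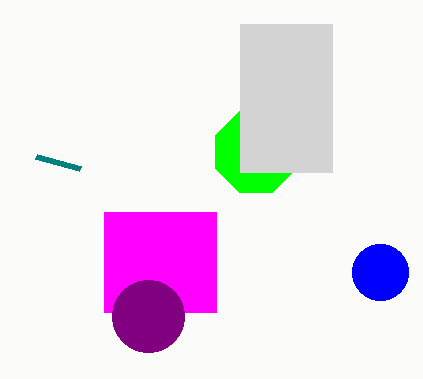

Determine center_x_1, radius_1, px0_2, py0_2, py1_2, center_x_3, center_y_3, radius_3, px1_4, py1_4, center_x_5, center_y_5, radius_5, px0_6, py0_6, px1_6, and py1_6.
center_x_1 = 380
radius_1 = 28
px0_2 = 104
py0_2 = 212
py1_2 = 312
center_x_3 = 148
center_y_3 = 316
radius_3 = 36
px1_4 = 80
py1_4 = 168
center_x_5 = 256
center_y_5 = 152
radius_5 = 44
px0_6 = 240
py0_6 = 24
px1_6 = 332
py1_6 = 172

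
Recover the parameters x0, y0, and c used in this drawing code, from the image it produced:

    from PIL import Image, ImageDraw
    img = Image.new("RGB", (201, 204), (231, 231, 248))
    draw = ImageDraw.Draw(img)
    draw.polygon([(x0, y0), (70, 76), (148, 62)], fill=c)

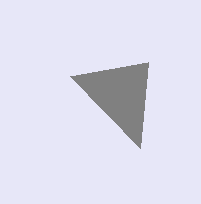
x0 = 140, y0 = 148, c = 'gray'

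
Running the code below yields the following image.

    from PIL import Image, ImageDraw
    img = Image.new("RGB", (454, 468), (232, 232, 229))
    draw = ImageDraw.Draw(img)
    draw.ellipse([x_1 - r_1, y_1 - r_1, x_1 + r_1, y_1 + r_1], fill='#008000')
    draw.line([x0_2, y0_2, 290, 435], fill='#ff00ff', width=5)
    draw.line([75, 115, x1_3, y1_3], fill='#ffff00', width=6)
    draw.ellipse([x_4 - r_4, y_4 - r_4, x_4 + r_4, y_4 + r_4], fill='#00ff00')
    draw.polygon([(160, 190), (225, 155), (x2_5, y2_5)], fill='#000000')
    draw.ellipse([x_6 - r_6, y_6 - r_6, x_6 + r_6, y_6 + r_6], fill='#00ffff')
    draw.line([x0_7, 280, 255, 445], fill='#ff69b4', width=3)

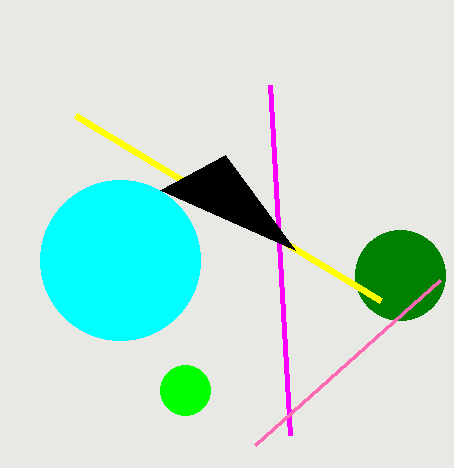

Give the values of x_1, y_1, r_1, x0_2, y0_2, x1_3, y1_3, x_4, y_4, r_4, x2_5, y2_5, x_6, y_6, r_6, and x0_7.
x_1 = 400
y_1 = 275
r_1 = 45
x0_2 = 270
y0_2 = 85
x1_3 = 380
y1_3 = 300
x_4 = 185
y_4 = 390
r_4 = 25
x2_5 = 295
y2_5 = 250
x_6 = 120
y_6 = 260
r_6 = 80
x0_7 = 440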